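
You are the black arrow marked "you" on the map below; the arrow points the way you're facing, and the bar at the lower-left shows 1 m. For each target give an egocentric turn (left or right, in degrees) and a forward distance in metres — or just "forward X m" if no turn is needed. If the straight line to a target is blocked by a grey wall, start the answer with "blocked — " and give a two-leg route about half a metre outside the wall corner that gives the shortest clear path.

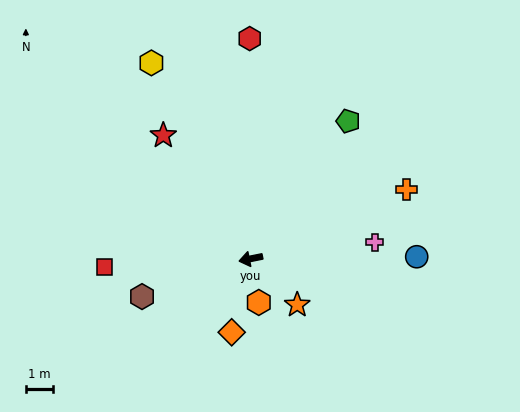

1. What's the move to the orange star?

turn left 124°, forward 2.4 m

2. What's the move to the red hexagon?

turn right 101°, forward 8.0 m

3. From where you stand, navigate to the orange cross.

turn right 168°, forward 6.2 m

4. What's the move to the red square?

turn right 8°, forward 5.3 m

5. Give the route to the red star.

turn right 66°, forward 5.5 m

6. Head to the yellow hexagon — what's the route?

turn right 75°, forward 7.9 m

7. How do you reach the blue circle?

turn left 169°, forward 6.0 m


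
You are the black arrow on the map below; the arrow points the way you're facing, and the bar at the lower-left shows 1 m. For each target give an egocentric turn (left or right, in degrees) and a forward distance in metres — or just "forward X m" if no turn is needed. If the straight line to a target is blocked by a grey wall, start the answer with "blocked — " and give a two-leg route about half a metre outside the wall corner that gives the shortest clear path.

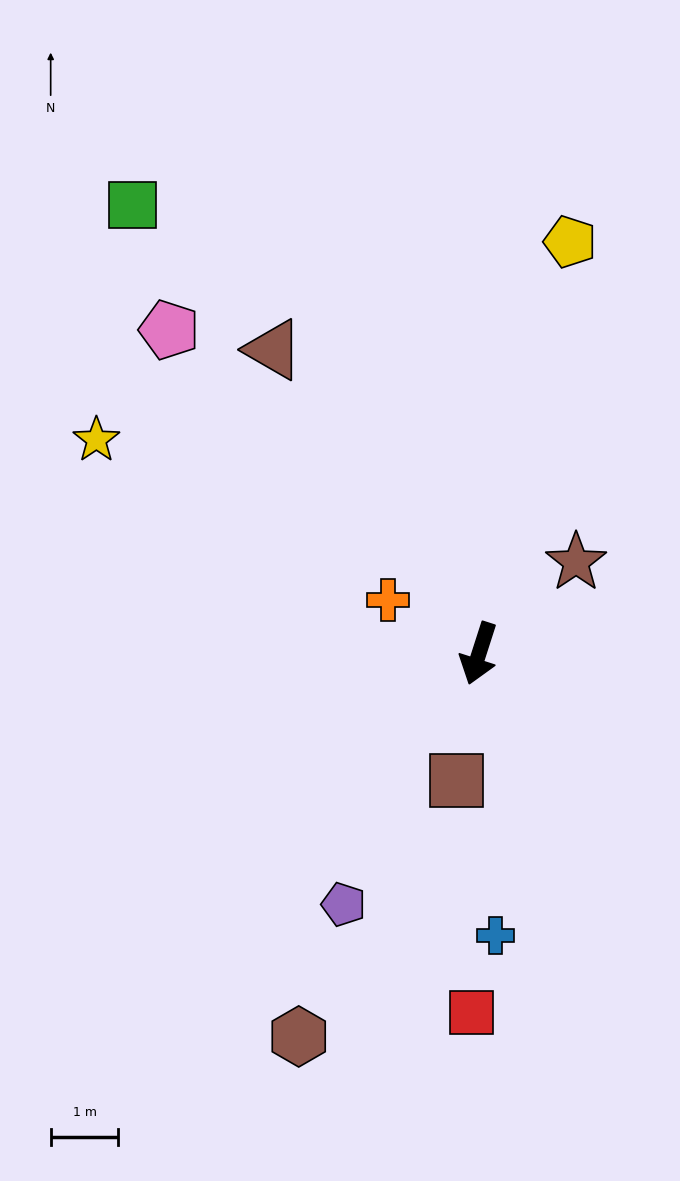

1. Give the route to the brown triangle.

turn right 128°, forward 5.4 m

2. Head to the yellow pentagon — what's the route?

turn right 175°, forward 6.2 m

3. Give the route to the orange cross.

turn right 103°, forward 1.6 m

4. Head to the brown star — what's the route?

turn left 151°, forward 2.0 m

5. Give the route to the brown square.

turn left 8°, forward 1.9 m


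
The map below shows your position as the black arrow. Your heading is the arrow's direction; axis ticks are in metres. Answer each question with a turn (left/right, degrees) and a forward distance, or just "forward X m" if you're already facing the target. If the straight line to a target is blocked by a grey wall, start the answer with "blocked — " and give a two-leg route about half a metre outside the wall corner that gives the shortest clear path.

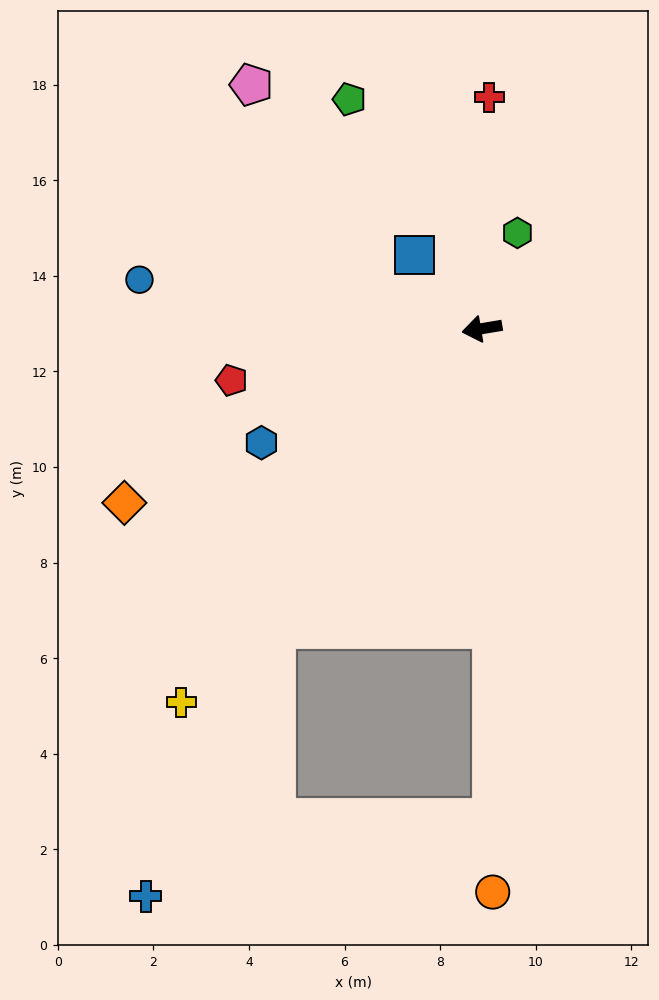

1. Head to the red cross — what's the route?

turn right 101°, forward 4.8 m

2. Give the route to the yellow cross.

turn left 42°, forward 10.0 m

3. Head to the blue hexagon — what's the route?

turn left 18°, forward 5.2 m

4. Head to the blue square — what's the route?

turn right 57°, forward 2.1 m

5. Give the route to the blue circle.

turn right 18°, forward 7.2 m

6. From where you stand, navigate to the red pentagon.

turn left 2°, forward 5.4 m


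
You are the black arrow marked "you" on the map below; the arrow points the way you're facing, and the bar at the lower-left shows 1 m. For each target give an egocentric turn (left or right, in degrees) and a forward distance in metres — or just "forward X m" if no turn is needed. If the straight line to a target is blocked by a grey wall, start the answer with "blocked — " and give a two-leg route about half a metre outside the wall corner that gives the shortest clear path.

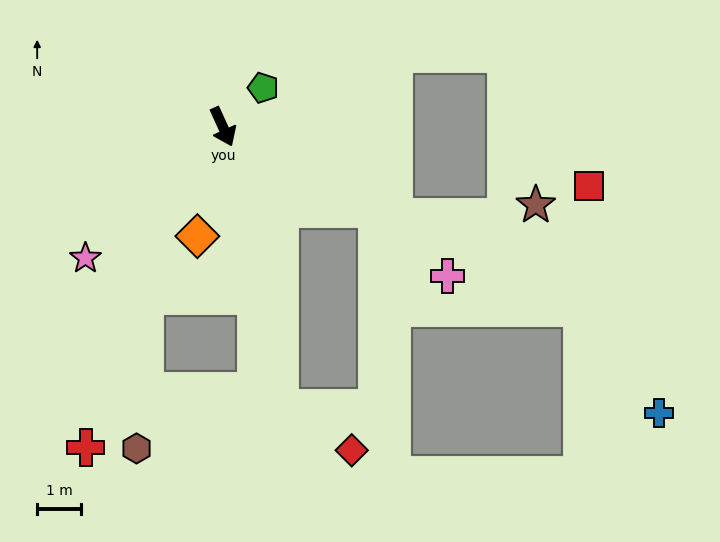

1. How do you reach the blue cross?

blocked — turn left 39°, forward 9.3 m, then turn right 27°, forward 3.0 m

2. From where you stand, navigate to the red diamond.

blocked — turn right 13°, forward 6.6 m, then turn left 48°, forward 1.9 m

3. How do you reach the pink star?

turn right 71°, forward 4.4 m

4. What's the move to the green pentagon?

turn left 110°, forward 1.3 m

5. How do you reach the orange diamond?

turn right 38°, forward 2.6 m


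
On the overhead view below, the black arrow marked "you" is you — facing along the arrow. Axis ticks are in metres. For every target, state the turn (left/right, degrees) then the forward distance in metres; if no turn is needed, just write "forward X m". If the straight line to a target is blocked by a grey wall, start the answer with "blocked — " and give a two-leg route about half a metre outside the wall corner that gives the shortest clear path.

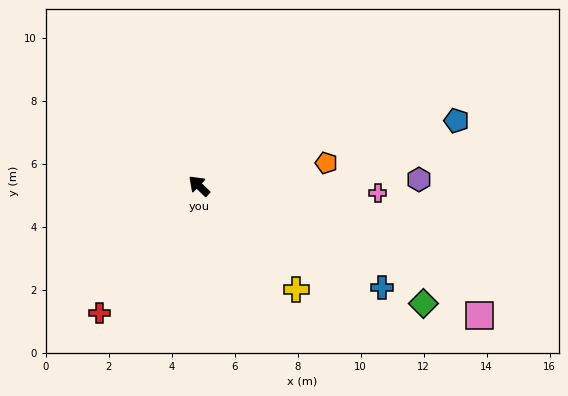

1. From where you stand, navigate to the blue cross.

turn right 165°, forward 6.6 m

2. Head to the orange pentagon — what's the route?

turn right 126°, forward 4.1 m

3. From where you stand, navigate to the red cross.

turn left 96°, forward 5.1 m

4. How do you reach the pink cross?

turn right 138°, forward 5.7 m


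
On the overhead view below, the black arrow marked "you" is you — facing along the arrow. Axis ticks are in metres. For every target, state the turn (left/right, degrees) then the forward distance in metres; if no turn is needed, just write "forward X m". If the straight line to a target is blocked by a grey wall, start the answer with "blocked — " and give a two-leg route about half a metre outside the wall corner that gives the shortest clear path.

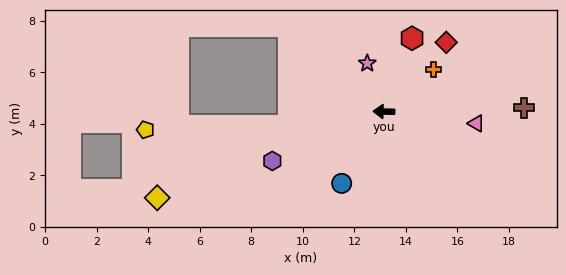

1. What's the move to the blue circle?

turn left 61°, forward 3.2 m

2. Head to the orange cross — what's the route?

turn right 138°, forward 2.5 m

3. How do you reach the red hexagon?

turn right 110°, forward 3.0 m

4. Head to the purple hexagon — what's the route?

turn left 25°, forward 4.7 m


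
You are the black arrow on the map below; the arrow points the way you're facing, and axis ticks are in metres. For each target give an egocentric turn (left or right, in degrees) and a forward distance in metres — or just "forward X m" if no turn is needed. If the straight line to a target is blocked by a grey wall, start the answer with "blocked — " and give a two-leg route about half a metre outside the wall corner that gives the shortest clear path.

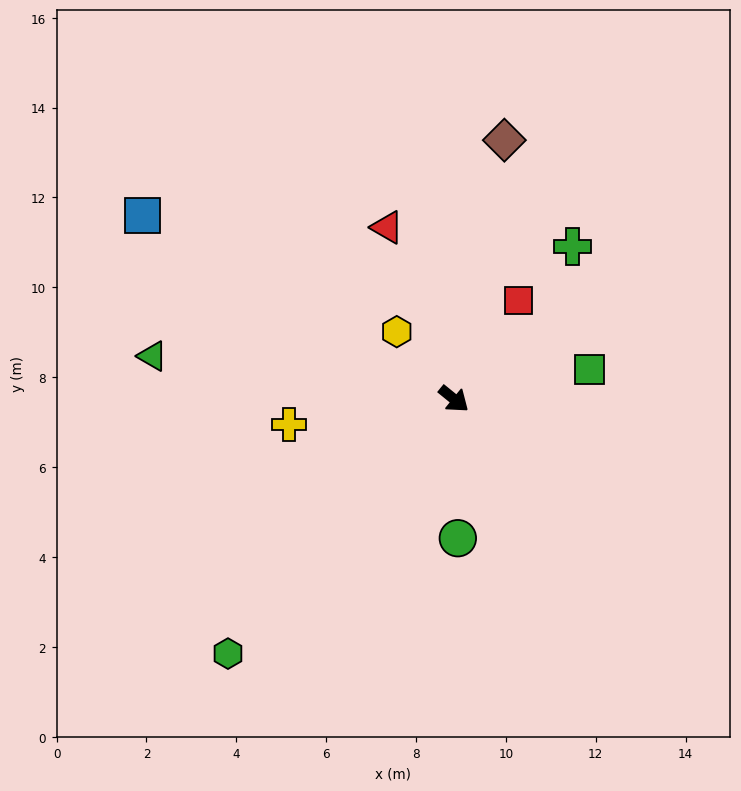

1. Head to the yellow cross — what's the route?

turn right 132°, forward 3.7 m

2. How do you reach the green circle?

turn right 49°, forward 3.1 m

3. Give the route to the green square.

turn left 51°, forward 3.1 m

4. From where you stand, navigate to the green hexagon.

turn right 92°, forward 7.6 m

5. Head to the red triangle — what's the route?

turn left 150°, forward 4.1 m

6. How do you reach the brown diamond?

turn left 118°, forward 5.9 m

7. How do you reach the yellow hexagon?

turn left 169°, forward 2.0 m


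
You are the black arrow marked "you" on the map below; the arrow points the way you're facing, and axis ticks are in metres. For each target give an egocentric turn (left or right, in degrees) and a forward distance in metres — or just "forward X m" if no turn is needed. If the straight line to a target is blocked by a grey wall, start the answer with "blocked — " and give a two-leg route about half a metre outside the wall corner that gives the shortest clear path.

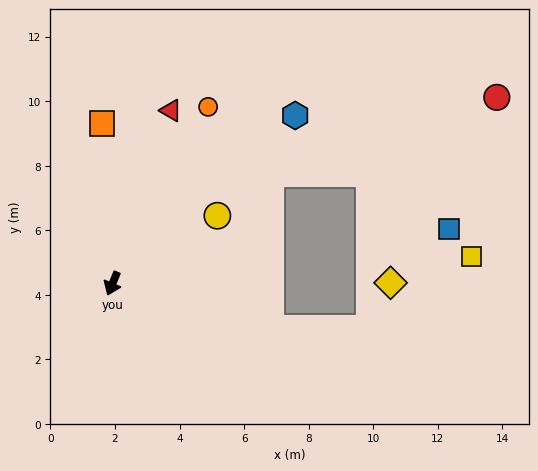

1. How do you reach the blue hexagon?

turn left 155°, forward 7.7 m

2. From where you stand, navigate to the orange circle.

turn left 174°, forward 6.2 m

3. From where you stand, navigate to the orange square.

turn right 154°, forward 5.0 m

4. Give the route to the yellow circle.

turn left 145°, forward 3.9 m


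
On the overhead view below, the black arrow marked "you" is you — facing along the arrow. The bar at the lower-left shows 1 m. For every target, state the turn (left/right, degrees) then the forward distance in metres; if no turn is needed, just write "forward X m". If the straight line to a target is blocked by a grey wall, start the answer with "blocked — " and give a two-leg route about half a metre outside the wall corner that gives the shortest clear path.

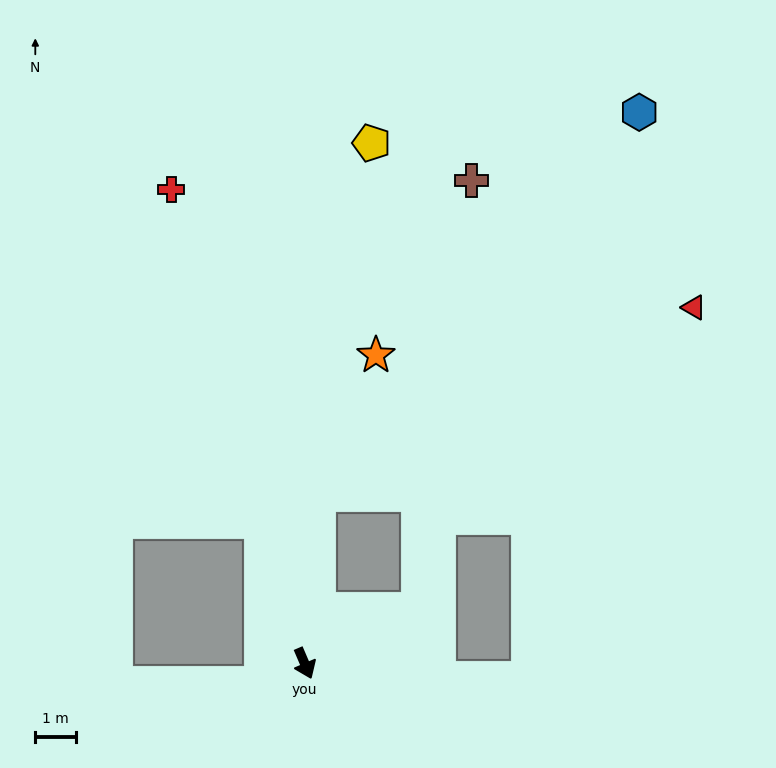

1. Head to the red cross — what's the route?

turn left 173°, forward 12.2 m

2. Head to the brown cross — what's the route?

blocked — turn left 92°, forward 3.1 m, then turn left 58°, forward 10.7 m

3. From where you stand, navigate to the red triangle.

blocked — turn left 152°, forward 4.2 m, then turn right 59°, forward 10.4 m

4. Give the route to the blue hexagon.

blocked — turn left 152°, forward 4.2 m, then turn right 35°, forward 12.4 m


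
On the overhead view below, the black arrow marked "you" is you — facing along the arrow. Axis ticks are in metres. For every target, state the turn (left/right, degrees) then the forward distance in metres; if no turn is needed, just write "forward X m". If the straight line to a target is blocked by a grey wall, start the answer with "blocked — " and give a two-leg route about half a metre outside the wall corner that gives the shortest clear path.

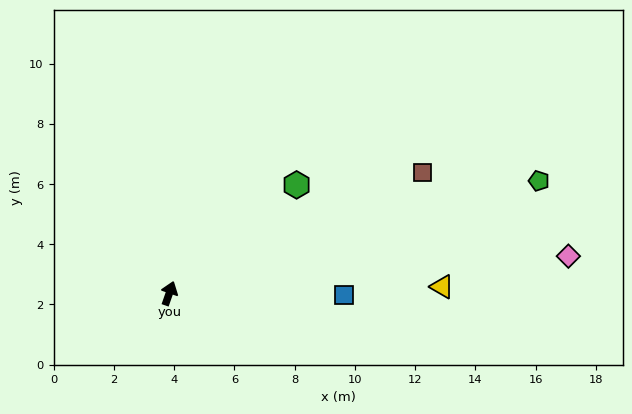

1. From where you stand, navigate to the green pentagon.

turn right 54°, forward 12.8 m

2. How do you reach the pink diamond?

turn right 65°, forward 13.3 m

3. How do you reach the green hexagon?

turn right 30°, forward 5.6 m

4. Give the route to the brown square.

turn right 45°, forward 9.3 m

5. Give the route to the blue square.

turn right 71°, forward 5.8 m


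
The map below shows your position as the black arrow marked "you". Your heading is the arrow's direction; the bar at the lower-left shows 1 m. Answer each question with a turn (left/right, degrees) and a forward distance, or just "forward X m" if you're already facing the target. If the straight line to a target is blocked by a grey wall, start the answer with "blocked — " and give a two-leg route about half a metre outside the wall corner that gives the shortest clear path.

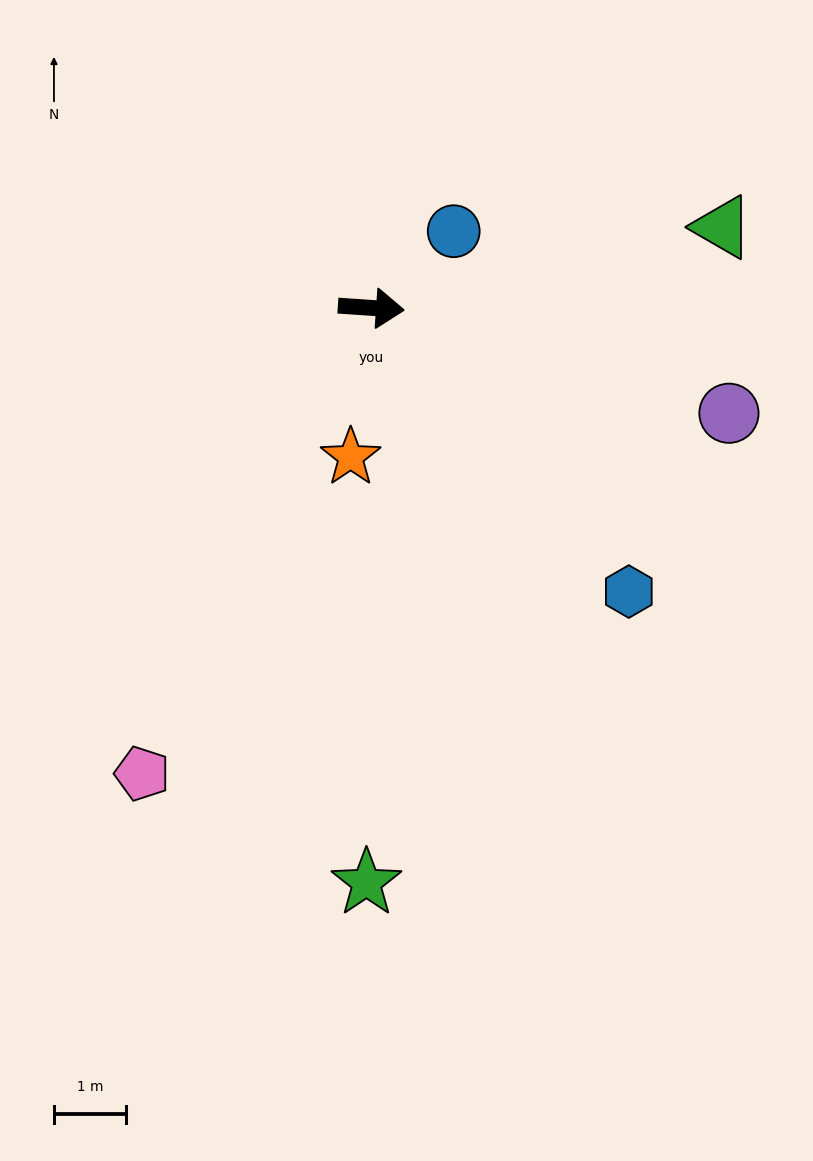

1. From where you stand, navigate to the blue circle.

turn left 47°, forward 1.6 m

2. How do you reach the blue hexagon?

turn right 44°, forward 5.3 m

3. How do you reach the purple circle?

turn right 13°, forward 5.2 m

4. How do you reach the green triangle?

turn left 17°, forward 5.0 m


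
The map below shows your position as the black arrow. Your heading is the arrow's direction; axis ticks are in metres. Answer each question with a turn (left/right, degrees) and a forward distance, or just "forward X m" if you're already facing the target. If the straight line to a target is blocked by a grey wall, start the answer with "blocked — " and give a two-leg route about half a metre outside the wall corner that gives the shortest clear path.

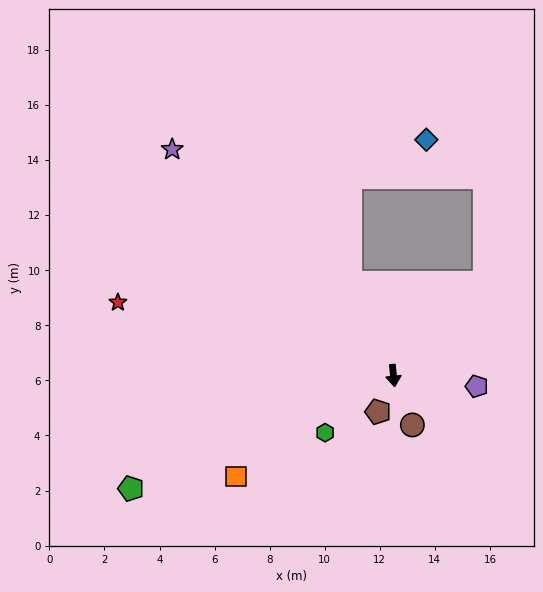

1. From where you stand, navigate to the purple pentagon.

turn left 77°, forward 3.0 m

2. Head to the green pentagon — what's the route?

turn right 72°, forward 10.4 m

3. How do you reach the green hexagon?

turn right 56°, forward 3.2 m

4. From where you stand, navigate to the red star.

turn right 111°, forward 10.4 m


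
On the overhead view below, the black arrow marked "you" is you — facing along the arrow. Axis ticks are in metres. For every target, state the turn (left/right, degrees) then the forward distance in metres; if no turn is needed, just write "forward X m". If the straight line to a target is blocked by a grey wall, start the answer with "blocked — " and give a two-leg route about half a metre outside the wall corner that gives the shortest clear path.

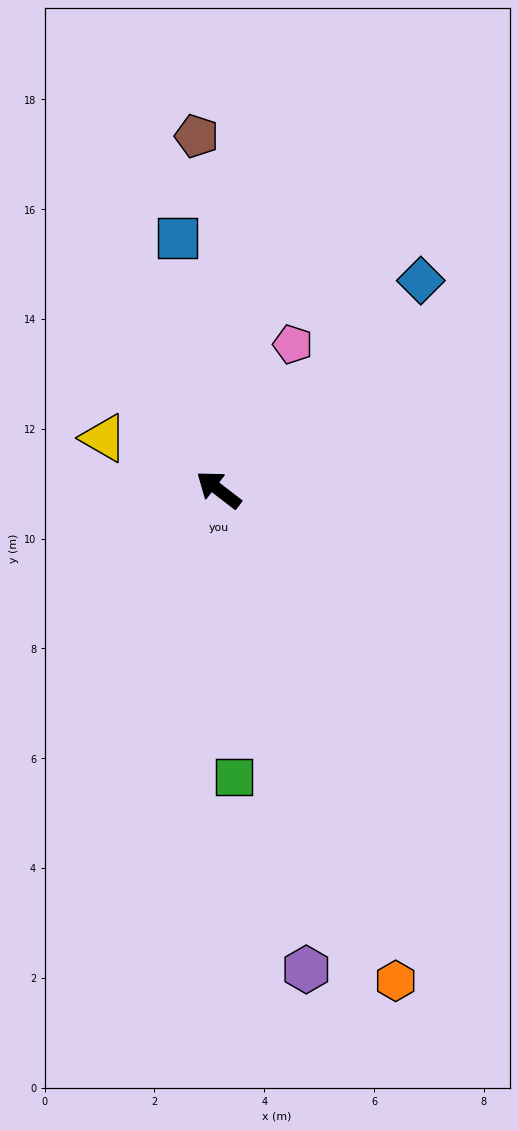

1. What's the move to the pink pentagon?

turn right 79°, forward 3.0 m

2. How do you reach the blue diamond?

turn right 96°, forward 5.3 m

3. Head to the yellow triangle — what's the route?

turn left 13°, forward 2.3 m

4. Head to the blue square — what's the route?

turn right 43°, forward 4.6 m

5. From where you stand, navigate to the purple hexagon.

turn left 138°, forward 8.9 m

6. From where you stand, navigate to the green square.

turn left 131°, forward 5.2 m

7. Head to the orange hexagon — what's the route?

turn left 147°, forward 9.5 m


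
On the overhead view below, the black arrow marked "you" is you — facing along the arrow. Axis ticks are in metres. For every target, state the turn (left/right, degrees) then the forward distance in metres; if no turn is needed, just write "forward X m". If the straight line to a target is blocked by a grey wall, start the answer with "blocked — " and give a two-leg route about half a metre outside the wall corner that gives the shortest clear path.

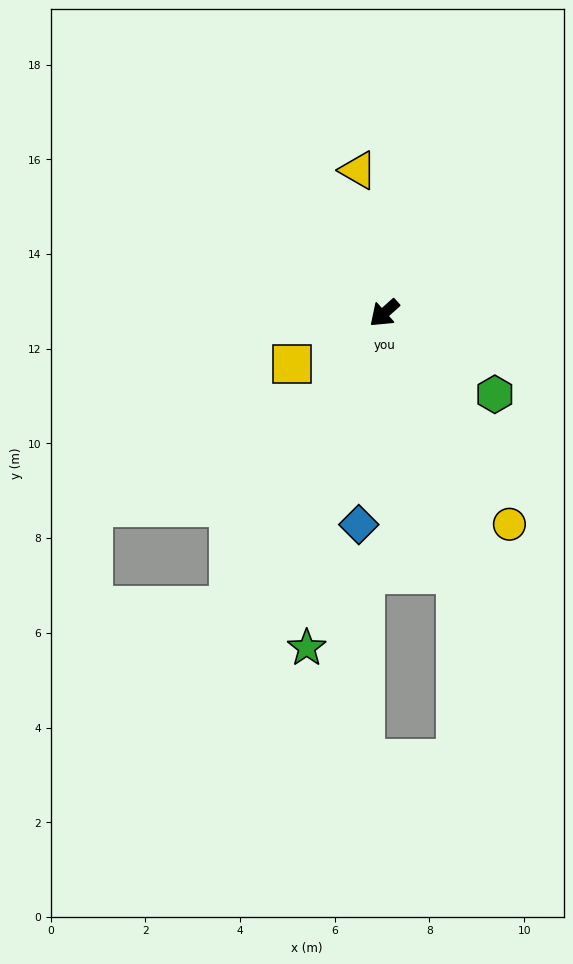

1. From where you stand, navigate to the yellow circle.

turn left 79°, forward 5.2 m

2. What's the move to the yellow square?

turn right 13°, forward 2.2 m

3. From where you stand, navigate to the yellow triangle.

turn right 121°, forward 3.1 m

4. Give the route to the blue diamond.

turn left 41°, forward 4.5 m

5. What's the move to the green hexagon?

turn left 102°, forward 2.9 m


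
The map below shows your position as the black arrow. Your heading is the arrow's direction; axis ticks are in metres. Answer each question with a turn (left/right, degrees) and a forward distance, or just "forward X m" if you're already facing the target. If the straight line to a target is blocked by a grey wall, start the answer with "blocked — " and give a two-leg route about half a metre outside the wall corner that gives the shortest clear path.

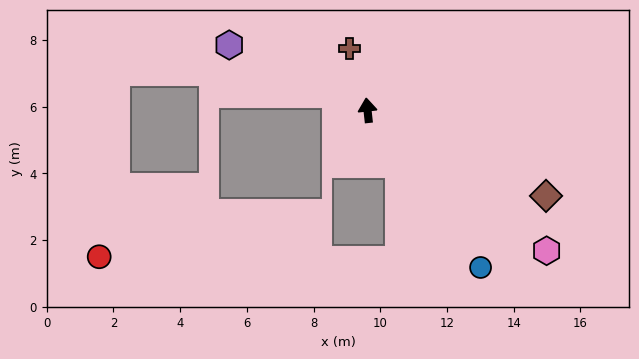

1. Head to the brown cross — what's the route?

turn left 10°, forward 1.9 m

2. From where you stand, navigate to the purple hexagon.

turn left 58°, forward 4.6 m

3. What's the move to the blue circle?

turn right 151°, forward 5.8 m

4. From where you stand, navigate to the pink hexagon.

turn right 134°, forward 6.8 m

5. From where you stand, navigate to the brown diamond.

turn right 122°, forward 5.9 m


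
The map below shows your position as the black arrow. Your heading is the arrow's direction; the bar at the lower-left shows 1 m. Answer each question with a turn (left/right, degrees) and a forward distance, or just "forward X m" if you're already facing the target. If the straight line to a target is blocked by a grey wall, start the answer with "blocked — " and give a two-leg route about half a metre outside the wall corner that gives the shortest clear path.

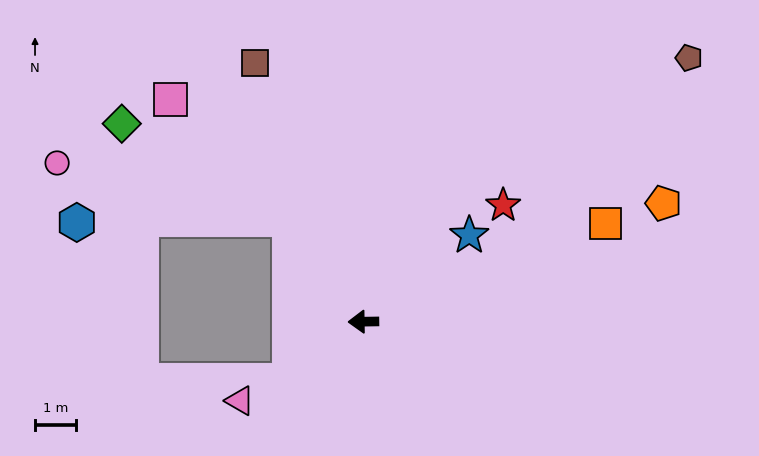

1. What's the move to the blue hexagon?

blocked — turn right 55°, forward 3.1 m, then turn left 55°, forward 5.2 m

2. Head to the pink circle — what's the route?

blocked — turn right 55°, forward 3.1 m, then turn left 40°, forward 5.9 m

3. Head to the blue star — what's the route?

turn right 142°, forward 3.3 m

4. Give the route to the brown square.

turn right 68°, forward 6.9 m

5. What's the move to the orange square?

turn right 159°, forward 6.4 m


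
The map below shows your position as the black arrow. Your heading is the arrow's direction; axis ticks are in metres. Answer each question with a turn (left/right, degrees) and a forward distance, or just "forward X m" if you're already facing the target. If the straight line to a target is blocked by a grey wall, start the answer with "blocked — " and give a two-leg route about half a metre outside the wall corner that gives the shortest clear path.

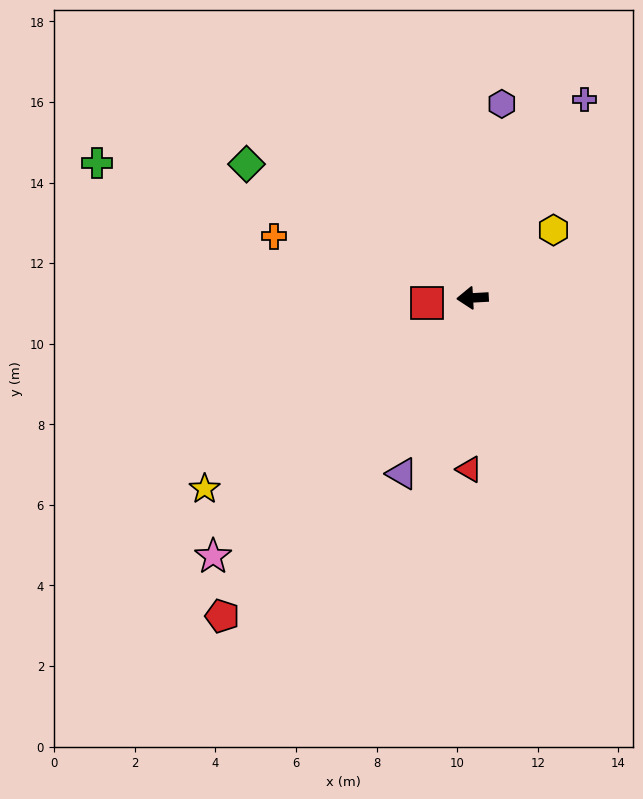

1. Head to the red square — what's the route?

turn left 3°, forward 1.1 m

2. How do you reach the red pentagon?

turn left 49°, forward 10.0 m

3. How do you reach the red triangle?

turn left 86°, forward 4.3 m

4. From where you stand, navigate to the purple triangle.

turn left 65°, forward 4.7 m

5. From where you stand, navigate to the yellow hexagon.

turn right 143°, forward 2.6 m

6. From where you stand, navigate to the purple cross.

turn right 123°, forward 5.7 m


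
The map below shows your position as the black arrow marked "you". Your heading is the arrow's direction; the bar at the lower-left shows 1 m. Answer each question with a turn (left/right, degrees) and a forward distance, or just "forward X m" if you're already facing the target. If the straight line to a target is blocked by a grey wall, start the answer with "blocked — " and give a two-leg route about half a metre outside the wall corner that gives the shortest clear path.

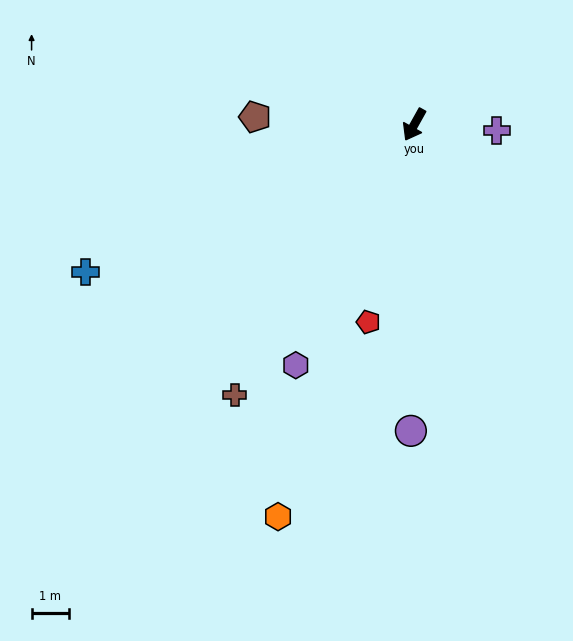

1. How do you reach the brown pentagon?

turn right 64°, forward 4.3 m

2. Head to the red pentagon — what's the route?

turn left 16°, forward 5.4 m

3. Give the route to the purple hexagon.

turn left 3°, forward 7.2 m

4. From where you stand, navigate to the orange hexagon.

turn left 10°, forward 11.1 m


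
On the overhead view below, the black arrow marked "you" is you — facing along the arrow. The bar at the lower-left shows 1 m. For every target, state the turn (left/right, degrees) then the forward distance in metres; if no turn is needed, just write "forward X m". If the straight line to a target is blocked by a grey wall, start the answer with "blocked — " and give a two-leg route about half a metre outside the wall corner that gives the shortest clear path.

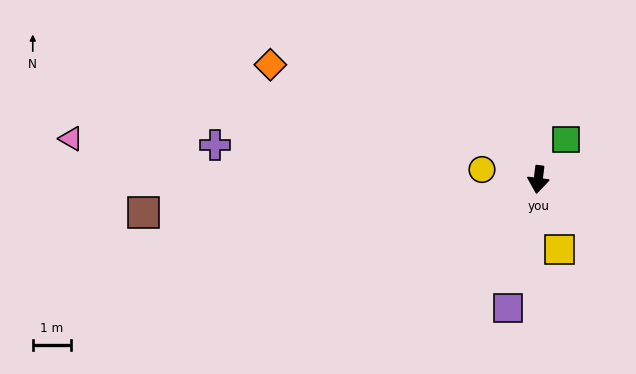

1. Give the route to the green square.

turn left 152°, forward 1.3 m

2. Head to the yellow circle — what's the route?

turn right 93°, forward 1.5 m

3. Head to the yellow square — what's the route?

turn left 24°, forward 1.9 m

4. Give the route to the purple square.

turn right 6°, forward 3.4 m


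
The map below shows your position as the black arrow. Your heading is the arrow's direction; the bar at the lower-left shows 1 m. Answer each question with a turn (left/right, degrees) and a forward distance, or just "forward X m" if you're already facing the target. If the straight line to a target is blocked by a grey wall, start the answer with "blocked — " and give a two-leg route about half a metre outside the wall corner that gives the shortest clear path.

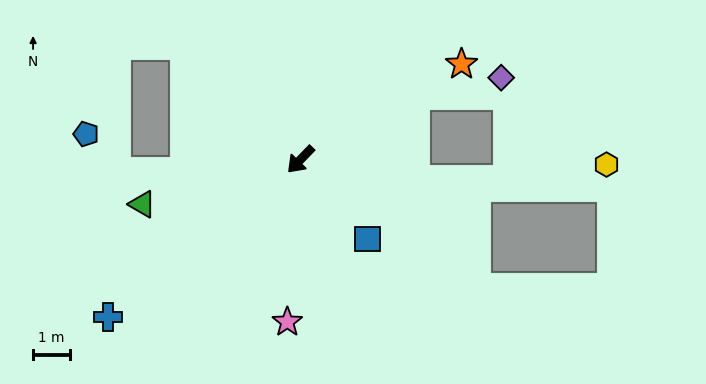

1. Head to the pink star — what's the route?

turn left 39°, forward 4.4 m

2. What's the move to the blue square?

turn left 84°, forward 2.8 m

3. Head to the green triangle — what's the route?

turn right 30°, forward 4.4 m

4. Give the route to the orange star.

turn left 165°, forward 5.1 m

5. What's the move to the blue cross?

turn right 7°, forward 6.7 m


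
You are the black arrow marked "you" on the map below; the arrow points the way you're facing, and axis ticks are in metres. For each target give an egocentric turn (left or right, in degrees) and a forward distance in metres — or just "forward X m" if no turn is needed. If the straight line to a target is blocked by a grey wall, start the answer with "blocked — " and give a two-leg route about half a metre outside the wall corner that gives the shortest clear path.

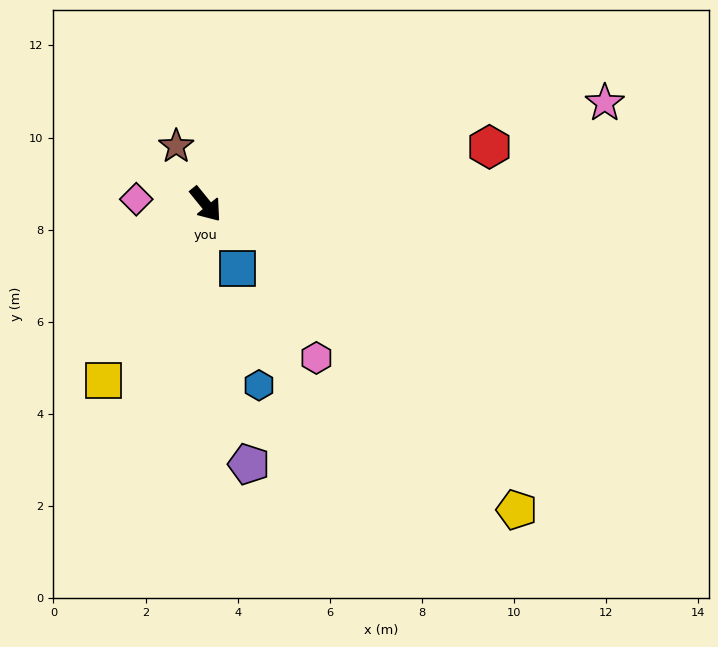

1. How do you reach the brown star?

turn left 168°, forward 1.4 m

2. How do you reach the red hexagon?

turn left 62°, forward 6.3 m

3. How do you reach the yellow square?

turn right 69°, forward 4.4 m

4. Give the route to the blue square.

turn right 13°, forward 1.5 m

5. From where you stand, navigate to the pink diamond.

turn right 133°, forward 1.5 m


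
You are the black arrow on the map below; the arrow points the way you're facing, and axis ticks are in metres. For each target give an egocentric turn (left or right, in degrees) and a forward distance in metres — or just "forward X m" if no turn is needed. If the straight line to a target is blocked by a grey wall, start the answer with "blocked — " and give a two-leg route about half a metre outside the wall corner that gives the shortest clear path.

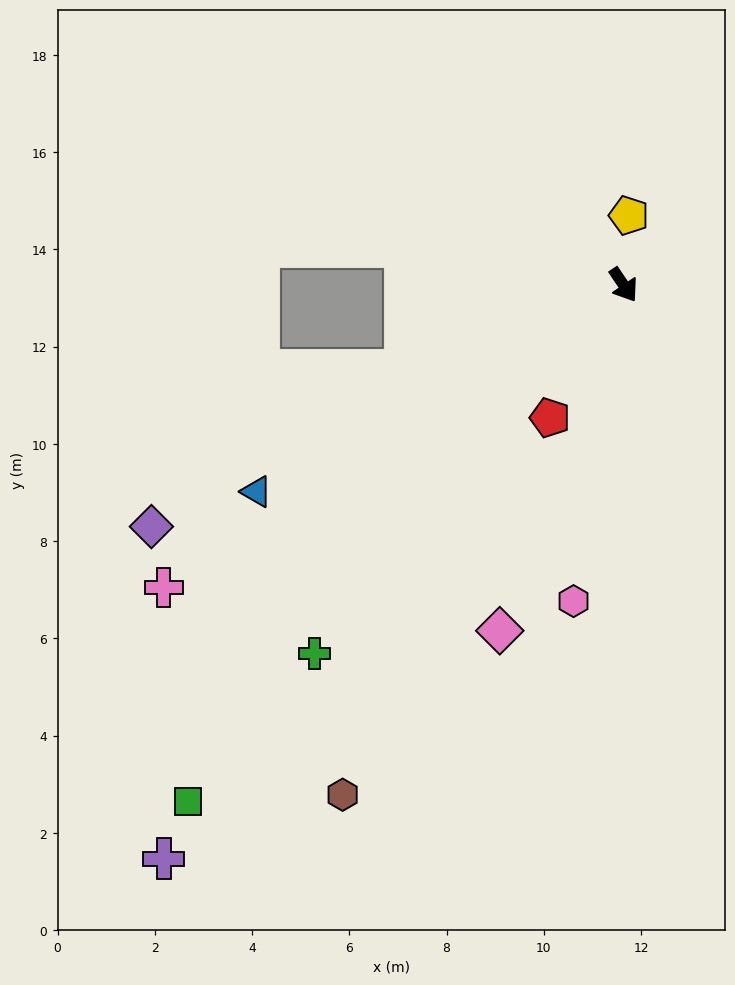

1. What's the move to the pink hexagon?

turn right 43°, forward 6.6 m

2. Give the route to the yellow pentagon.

turn left 142°, forward 1.4 m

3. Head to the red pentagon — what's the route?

turn right 63°, forward 3.1 m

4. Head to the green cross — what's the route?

turn right 74°, forward 9.9 m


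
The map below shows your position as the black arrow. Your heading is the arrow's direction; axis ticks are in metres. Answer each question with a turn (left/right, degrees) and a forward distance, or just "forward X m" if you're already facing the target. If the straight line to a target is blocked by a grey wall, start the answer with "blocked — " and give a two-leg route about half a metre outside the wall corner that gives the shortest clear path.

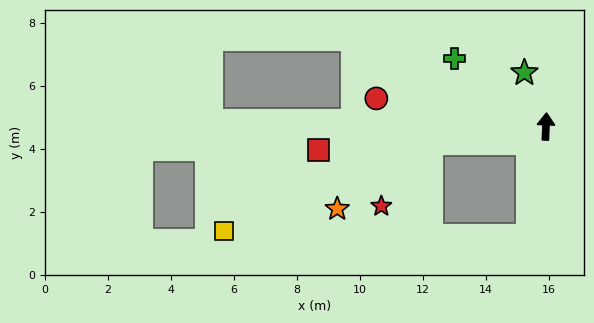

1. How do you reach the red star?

blocked — turn left 100°, forward 3.7 m, then turn left 45°, forward 2.6 m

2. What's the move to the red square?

turn left 98°, forward 7.3 m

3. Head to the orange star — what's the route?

blocked — turn left 100°, forward 3.7 m, then turn left 28°, forward 3.6 m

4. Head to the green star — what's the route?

turn left 24°, forward 1.8 m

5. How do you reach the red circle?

turn left 83°, forward 5.5 m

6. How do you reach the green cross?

turn left 56°, forward 3.6 m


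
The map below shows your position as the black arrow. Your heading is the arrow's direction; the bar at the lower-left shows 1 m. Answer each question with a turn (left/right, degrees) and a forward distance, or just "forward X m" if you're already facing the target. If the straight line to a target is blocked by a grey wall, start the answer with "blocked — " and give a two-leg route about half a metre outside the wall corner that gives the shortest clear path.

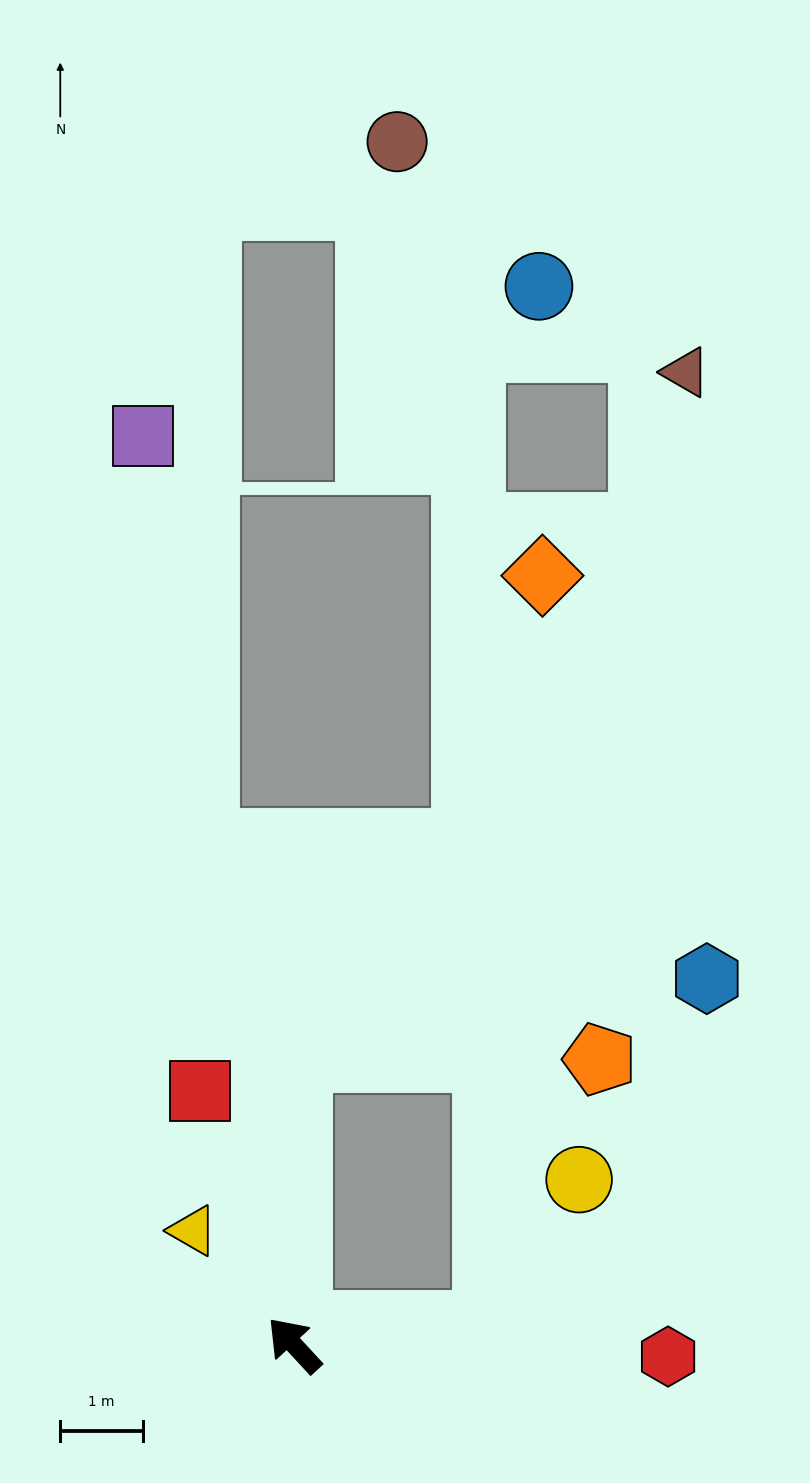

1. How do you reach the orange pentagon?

blocked — turn right 43°, forward 3.5 m, then turn right 90°, forward 3.7 m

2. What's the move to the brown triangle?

blocked — turn right 127°, forward 2.4 m, then turn left 73°, forward 11.8 m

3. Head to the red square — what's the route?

turn right 22°, forward 3.3 m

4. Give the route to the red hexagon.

turn right 134°, forward 4.5 m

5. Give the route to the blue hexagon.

blocked — turn right 43°, forward 3.5 m, then turn right 79°, forward 5.1 m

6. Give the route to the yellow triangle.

forward 1.9 m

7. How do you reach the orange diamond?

blocked — turn right 127°, forward 2.4 m, then turn left 80°, forward 9.1 m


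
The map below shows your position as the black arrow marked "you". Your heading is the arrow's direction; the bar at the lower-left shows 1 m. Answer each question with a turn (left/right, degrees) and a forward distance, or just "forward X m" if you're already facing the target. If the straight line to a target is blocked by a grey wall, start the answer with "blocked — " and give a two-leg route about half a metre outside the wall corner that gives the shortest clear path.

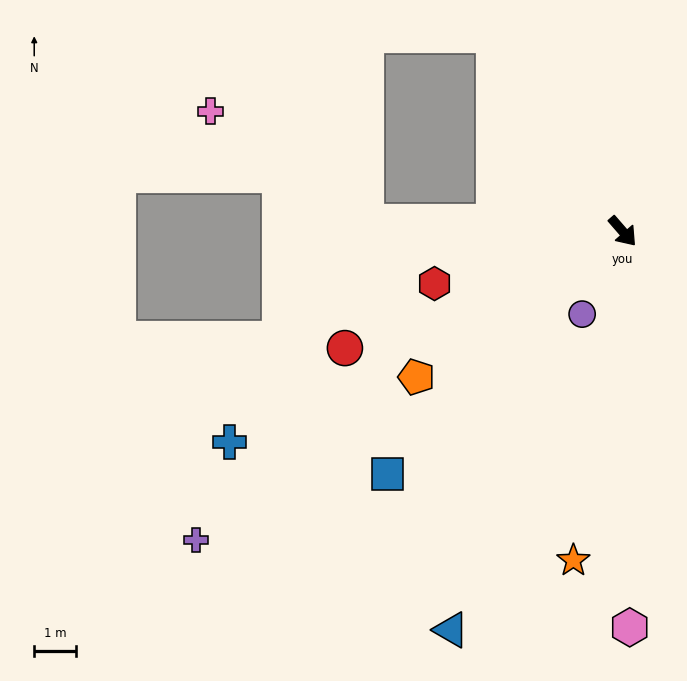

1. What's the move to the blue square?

turn right 85°, forward 8.1 m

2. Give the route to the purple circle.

turn right 67°, forward 2.2 m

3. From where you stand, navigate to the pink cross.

blocked — turn right 133°, forward 6.2 m, then turn right 33°, forward 4.6 m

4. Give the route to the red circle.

turn right 108°, forward 7.3 m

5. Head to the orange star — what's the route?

turn right 49°, forward 8.0 m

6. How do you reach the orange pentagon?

turn right 96°, forward 6.1 m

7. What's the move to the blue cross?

turn right 103°, forward 10.8 m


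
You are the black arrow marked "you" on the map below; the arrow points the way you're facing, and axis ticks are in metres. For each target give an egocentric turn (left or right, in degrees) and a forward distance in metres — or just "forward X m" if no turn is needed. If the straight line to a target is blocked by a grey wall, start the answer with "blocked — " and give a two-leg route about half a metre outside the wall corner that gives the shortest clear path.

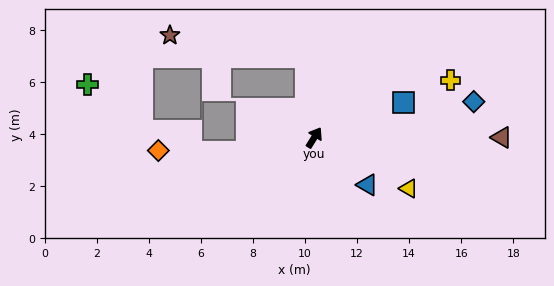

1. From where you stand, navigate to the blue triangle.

turn right 100°, forward 2.7 m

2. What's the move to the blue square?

turn right 36°, forward 3.7 m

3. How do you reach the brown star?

blocked — turn left 38°, forward 3.1 m, then turn left 75°, forward 5.3 m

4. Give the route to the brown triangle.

turn right 58°, forward 7.2 m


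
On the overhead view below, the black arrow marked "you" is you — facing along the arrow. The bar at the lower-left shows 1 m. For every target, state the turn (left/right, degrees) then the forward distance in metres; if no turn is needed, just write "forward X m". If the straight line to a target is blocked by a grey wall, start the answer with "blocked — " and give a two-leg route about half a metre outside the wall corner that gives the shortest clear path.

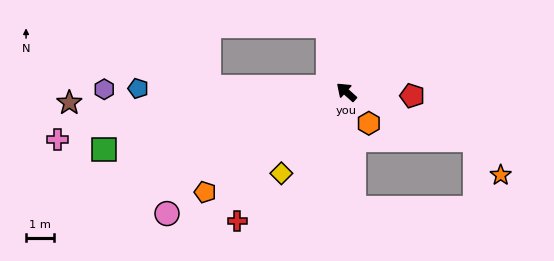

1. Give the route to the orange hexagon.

turn left 167°, forward 1.4 m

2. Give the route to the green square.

turn left 55°, forward 8.8 m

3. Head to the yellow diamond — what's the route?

turn left 93°, forward 3.7 m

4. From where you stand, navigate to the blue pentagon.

turn left 41°, forward 7.4 m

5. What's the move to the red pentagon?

turn right 141°, forward 2.3 m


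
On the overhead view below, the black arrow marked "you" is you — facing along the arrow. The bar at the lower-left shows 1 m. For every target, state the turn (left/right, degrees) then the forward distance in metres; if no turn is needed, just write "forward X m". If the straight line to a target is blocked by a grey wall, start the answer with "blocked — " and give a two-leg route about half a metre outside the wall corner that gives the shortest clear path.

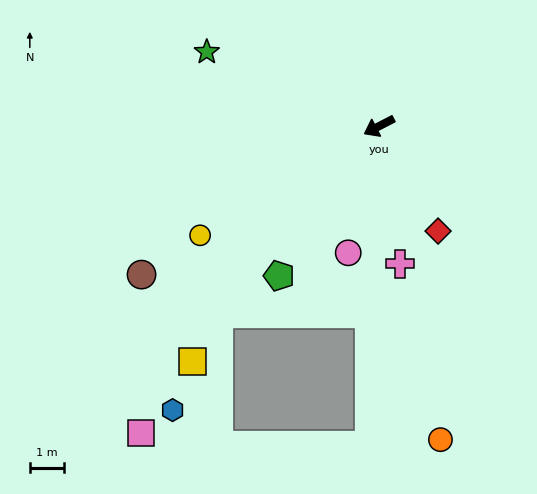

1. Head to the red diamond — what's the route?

turn left 92°, forward 3.5 m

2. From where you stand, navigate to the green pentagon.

turn left 29°, forward 5.2 m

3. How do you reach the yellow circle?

turn left 4°, forward 6.0 m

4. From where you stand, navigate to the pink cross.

turn left 71°, forward 4.0 m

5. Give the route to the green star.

turn right 51°, forward 5.4 m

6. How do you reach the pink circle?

turn left 49°, forward 3.8 m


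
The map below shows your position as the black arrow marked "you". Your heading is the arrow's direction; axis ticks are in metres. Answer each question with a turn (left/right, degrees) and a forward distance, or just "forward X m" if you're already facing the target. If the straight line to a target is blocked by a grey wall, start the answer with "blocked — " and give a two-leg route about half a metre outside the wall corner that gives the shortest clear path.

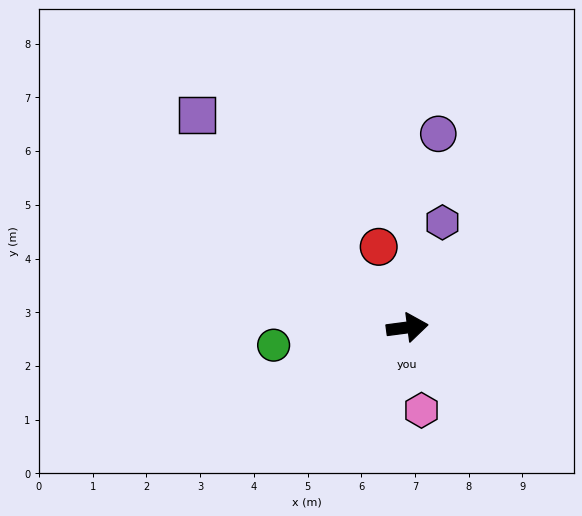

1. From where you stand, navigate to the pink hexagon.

turn right 88°, forward 1.6 m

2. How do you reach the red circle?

turn left 102°, forward 1.6 m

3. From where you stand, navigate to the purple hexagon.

turn left 64°, forward 2.1 m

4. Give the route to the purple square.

turn left 127°, forward 5.6 m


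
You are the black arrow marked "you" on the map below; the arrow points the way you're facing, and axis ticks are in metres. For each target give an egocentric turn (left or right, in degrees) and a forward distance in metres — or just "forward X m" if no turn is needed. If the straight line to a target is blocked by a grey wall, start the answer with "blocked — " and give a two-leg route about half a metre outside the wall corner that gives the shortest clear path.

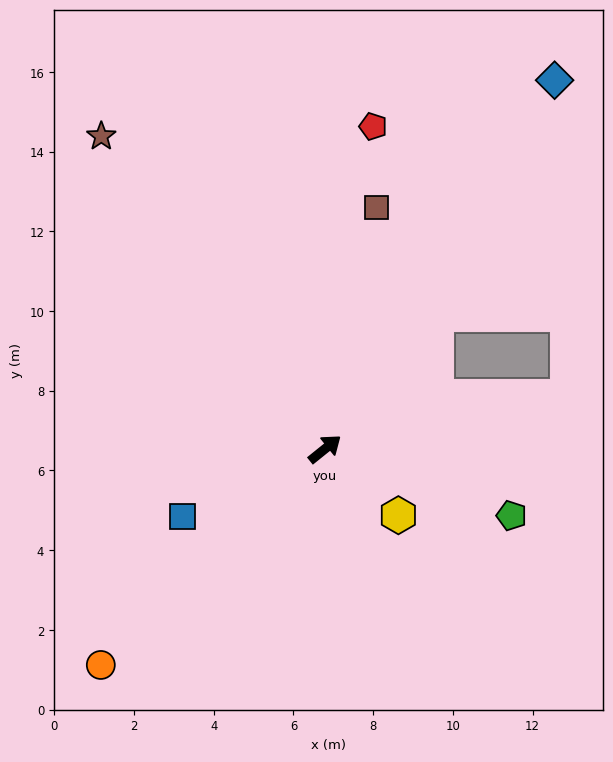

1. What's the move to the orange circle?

turn right 175°, forward 7.8 m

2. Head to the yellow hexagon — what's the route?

turn right 81°, forward 2.5 m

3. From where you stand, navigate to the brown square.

turn left 39°, forward 6.2 m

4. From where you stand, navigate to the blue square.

turn left 167°, forward 4.0 m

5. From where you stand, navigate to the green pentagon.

turn right 59°, forward 5.0 m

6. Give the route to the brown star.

turn left 87°, forward 9.6 m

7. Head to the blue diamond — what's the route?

turn left 19°, forward 10.9 m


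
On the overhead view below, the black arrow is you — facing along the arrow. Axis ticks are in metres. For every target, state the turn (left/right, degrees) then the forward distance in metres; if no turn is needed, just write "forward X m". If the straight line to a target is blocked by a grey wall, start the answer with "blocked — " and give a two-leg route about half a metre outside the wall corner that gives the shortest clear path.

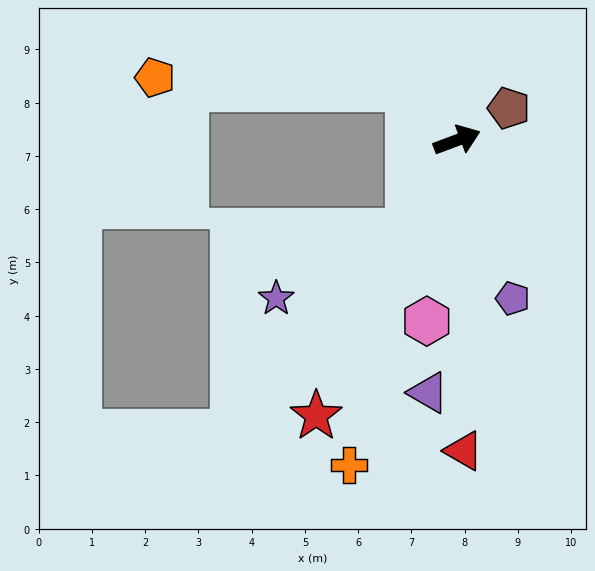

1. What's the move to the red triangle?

turn right 109°, forward 5.8 m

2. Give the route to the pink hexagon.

turn right 120°, forward 3.4 m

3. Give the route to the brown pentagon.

turn left 11°, forward 1.1 m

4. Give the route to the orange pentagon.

blocked — turn left 113°, forward 1.3 m, then turn left 44°, forward 4.8 m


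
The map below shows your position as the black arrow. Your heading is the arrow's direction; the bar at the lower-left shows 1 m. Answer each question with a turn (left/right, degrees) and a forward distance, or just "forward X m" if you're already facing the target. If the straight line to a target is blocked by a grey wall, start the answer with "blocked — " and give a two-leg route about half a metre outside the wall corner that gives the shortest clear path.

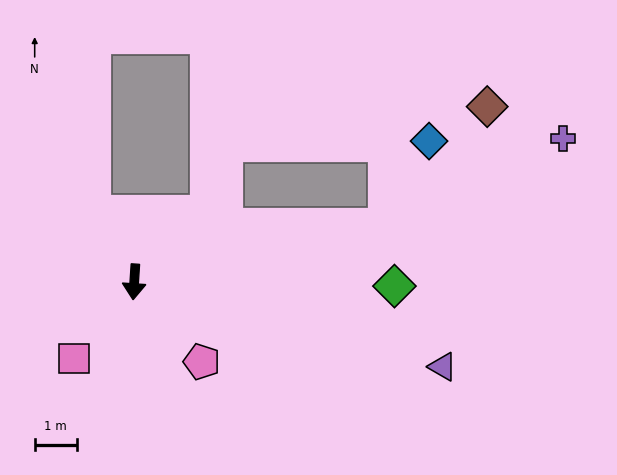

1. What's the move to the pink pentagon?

turn left 44°, forward 2.5 m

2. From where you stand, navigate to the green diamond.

turn left 93°, forward 6.2 m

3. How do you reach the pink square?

turn right 34°, forward 2.3 m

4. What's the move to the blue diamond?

blocked — turn left 106°, forward 6.1 m, then turn left 51°, forward 2.3 m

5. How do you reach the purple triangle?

turn left 78°, forward 7.6 m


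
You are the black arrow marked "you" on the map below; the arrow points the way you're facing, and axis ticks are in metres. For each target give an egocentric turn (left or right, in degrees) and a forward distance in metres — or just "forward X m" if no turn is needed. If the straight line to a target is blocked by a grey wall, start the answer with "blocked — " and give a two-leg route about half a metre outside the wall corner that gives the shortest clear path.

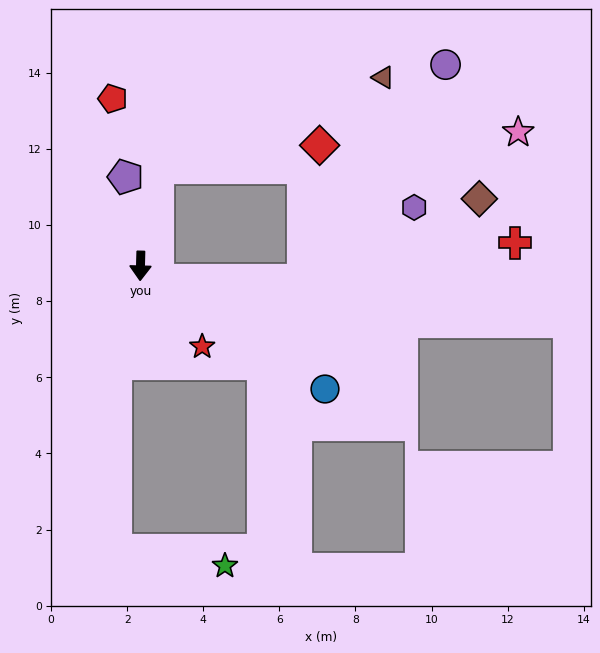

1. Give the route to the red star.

turn left 39°, forward 2.7 m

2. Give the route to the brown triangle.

blocked — turn left 171°, forward 2.6 m, then turn right 58°, forward 6.4 m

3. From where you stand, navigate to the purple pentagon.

turn right 169°, forward 2.4 m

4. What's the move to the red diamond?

blocked — turn left 171°, forward 2.6 m, then turn right 72°, forward 4.3 m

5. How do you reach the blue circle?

turn left 58°, forward 5.8 m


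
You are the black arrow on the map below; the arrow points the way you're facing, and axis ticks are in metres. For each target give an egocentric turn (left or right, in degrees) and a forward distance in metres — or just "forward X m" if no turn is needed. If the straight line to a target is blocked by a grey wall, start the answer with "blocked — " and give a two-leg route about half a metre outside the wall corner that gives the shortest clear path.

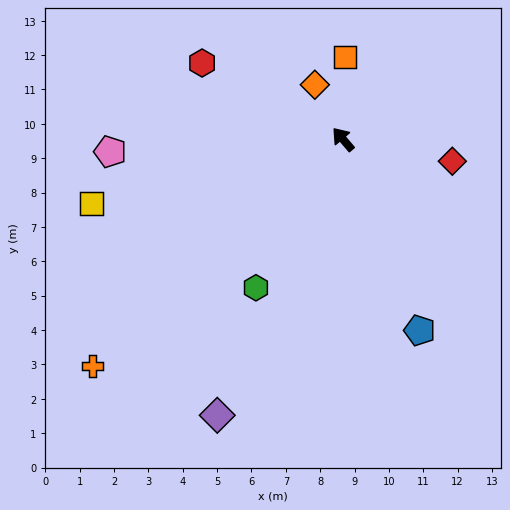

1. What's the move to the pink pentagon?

turn left 53°, forward 6.8 m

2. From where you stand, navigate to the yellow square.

turn left 64°, forward 7.6 m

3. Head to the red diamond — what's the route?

turn right 142°, forward 3.2 m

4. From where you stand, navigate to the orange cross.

turn left 92°, forward 9.8 m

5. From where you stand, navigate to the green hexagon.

turn left 109°, forward 5.0 m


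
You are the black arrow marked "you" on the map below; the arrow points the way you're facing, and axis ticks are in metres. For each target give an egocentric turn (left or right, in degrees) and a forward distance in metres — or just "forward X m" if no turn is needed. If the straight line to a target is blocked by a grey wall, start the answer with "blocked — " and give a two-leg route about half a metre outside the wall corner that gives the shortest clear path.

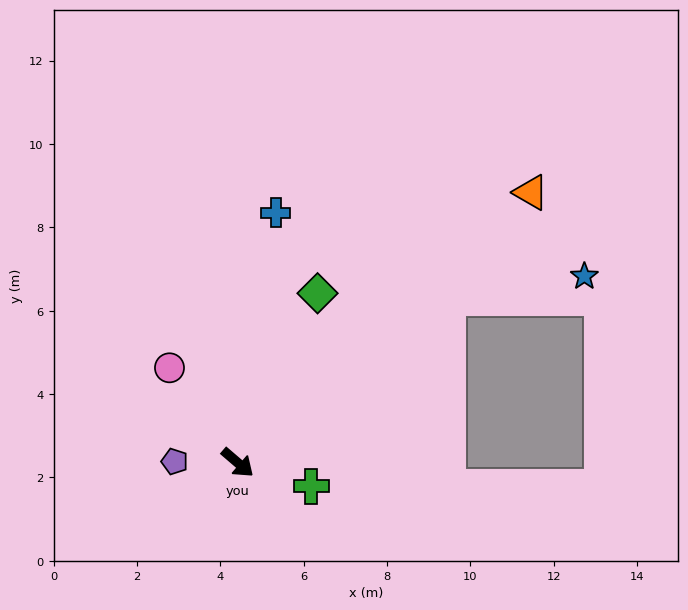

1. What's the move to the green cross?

turn left 23°, forward 1.9 m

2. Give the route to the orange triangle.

turn left 83°, forward 9.6 m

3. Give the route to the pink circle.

turn left 166°, forward 2.8 m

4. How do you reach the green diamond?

turn left 105°, forward 4.5 m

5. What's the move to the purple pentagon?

turn right 140°, forward 1.5 m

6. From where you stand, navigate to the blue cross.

turn left 122°, forward 6.1 m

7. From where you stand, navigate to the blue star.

blocked — turn left 79°, forward 6.4 m, then turn right 29°, forward 3.3 m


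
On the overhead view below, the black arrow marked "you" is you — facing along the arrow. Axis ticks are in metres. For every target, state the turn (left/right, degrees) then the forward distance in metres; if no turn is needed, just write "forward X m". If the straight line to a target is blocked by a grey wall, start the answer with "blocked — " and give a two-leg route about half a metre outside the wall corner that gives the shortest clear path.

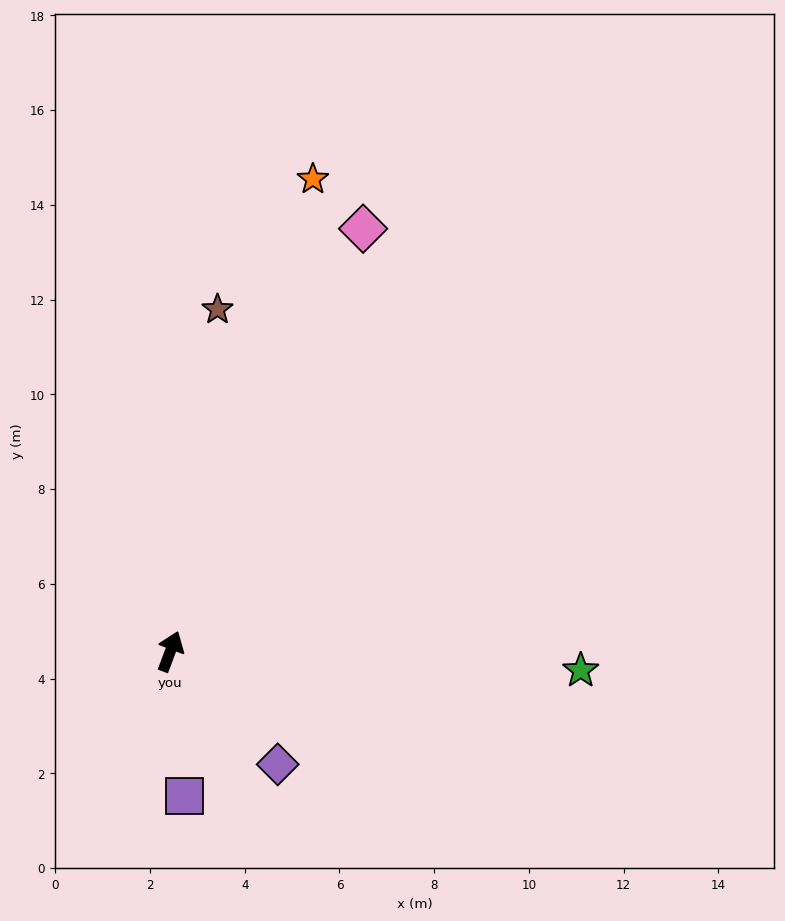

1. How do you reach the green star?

turn right 72°, forward 8.7 m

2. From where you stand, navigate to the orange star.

turn left 4°, forward 10.4 m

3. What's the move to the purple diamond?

turn right 116°, forward 3.3 m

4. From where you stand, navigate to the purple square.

turn right 154°, forward 3.1 m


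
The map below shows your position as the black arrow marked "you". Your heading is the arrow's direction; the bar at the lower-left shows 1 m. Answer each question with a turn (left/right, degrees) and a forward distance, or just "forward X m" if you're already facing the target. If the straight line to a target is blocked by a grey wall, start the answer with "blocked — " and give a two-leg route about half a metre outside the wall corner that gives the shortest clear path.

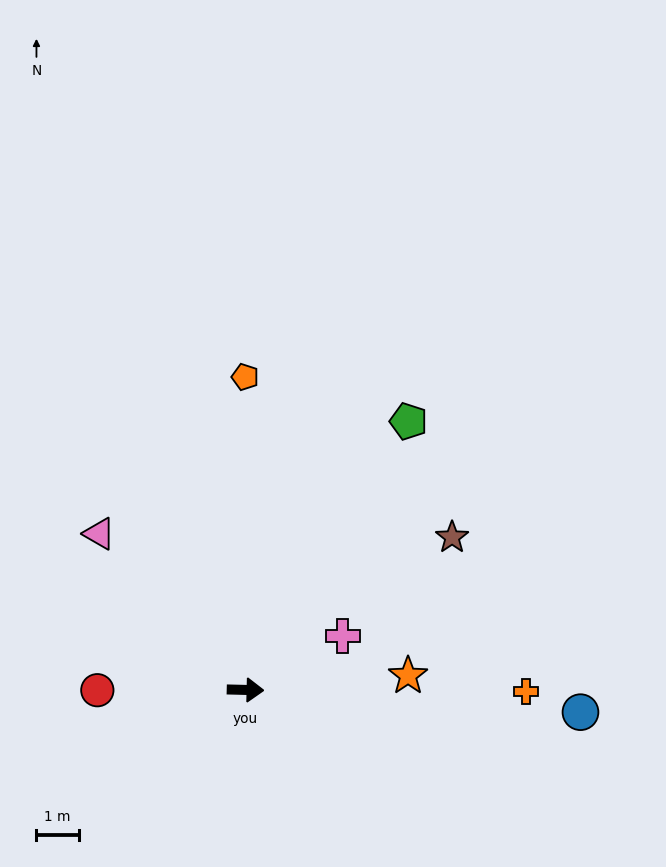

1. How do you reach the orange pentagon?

turn left 91°, forward 7.4 m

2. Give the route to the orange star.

turn left 6°, forward 3.8 m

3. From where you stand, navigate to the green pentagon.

turn left 60°, forward 7.4 m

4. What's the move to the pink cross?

turn left 30°, forward 2.6 m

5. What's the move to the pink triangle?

turn left 135°, forward 5.0 m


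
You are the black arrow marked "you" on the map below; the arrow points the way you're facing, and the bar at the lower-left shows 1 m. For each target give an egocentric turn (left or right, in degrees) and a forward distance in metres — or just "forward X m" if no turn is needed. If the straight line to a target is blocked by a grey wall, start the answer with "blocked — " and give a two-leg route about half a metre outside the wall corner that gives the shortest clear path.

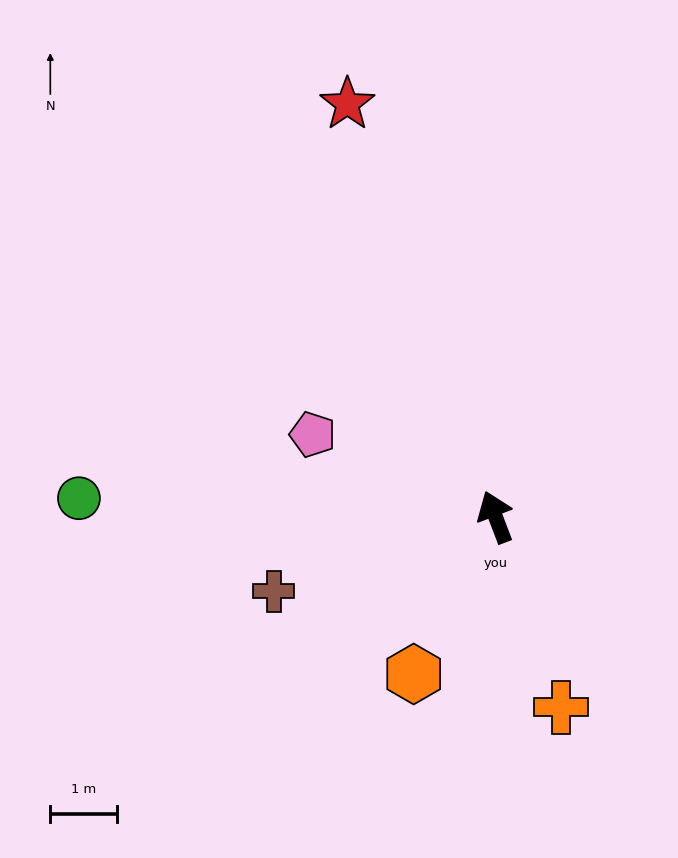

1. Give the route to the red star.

forward 6.6 m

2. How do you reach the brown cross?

turn left 88°, forward 3.5 m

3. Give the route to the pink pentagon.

turn left 45°, forward 3.0 m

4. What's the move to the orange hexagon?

turn left 132°, forward 2.7 m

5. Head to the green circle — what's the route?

turn left 67°, forward 6.3 m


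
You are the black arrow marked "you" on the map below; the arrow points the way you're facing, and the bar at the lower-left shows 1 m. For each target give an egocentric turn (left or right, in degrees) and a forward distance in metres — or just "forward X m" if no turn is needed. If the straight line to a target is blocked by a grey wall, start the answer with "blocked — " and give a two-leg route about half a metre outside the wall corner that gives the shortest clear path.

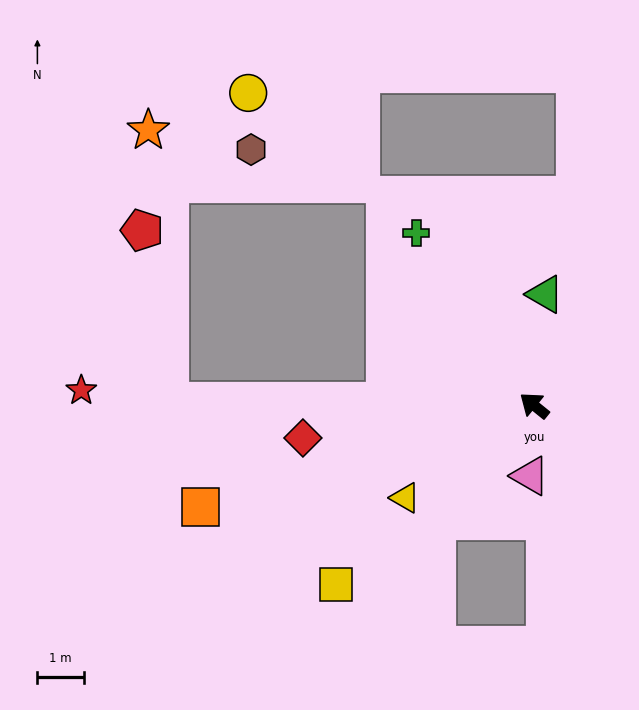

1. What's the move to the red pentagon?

blocked — turn left 38°, forward 7.8 m, then turn right 80°, forward 3.7 m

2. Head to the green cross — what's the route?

turn right 17°, forward 4.5 m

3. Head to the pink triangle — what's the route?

turn left 126°, forward 1.5 m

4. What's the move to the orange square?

turn left 56°, forward 7.5 m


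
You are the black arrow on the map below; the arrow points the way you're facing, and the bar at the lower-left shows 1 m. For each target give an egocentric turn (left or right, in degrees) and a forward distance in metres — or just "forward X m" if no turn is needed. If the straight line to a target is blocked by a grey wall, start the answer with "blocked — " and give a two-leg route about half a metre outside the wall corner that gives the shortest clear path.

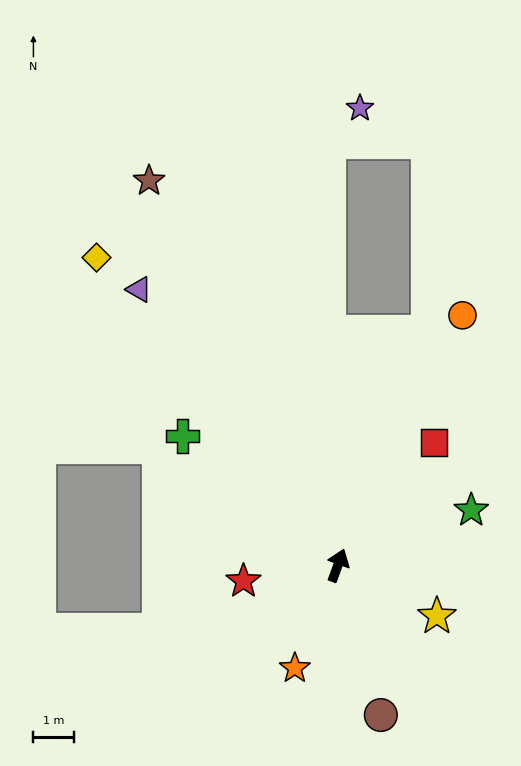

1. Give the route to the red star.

turn left 120°, forward 2.3 m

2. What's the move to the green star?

turn right 47°, forward 3.5 m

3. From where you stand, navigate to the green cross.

turn left 70°, forward 4.9 m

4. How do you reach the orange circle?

turn right 6°, forward 6.8 m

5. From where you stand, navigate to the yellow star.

turn right 97°, forward 2.7 m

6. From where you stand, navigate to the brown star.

turn left 46°, forward 10.5 m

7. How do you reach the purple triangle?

turn left 56°, forward 8.3 m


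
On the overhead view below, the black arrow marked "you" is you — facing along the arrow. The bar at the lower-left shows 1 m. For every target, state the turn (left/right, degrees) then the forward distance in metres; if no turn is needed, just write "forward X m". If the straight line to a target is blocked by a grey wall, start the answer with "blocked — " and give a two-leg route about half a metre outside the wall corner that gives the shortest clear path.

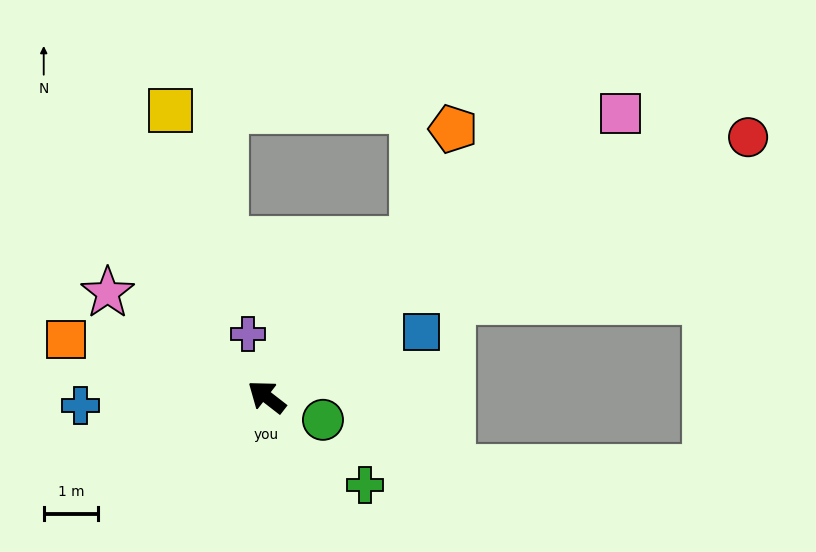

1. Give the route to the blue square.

turn right 120°, forward 3.1 m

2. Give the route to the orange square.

turn left 22°, forward 3.8 m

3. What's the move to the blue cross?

turn left 41°, forward 3.4 m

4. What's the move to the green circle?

turn right 164°, forward 1.1 m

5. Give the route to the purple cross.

turn right 36°, forward 1.2 m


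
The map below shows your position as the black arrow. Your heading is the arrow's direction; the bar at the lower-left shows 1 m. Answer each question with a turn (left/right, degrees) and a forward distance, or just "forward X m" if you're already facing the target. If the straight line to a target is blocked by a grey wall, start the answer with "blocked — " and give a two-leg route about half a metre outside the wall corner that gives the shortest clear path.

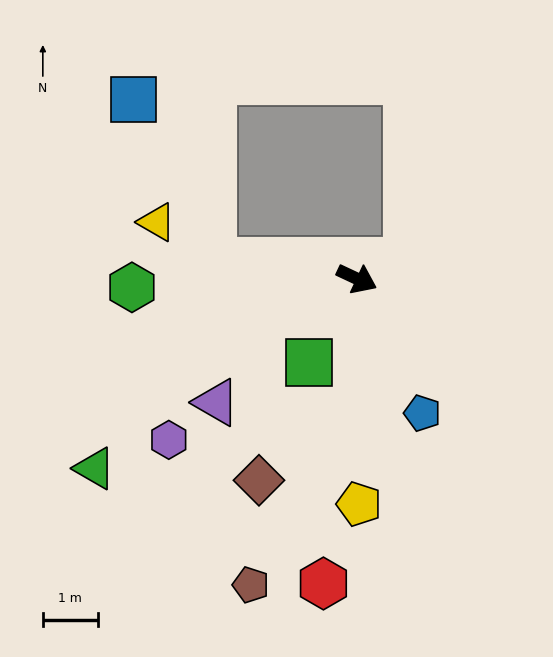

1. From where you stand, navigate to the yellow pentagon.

turn right 64°, forward 4.1 m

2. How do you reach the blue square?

blocked — turn right 162°, forward 2.6 m, then turn right 57°, forward 3.3 m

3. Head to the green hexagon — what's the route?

turn right 153°, forward 4.1 m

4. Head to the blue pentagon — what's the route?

turn right 39°, forward 2.7 m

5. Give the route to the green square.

turn right 95°, forward 1.8 m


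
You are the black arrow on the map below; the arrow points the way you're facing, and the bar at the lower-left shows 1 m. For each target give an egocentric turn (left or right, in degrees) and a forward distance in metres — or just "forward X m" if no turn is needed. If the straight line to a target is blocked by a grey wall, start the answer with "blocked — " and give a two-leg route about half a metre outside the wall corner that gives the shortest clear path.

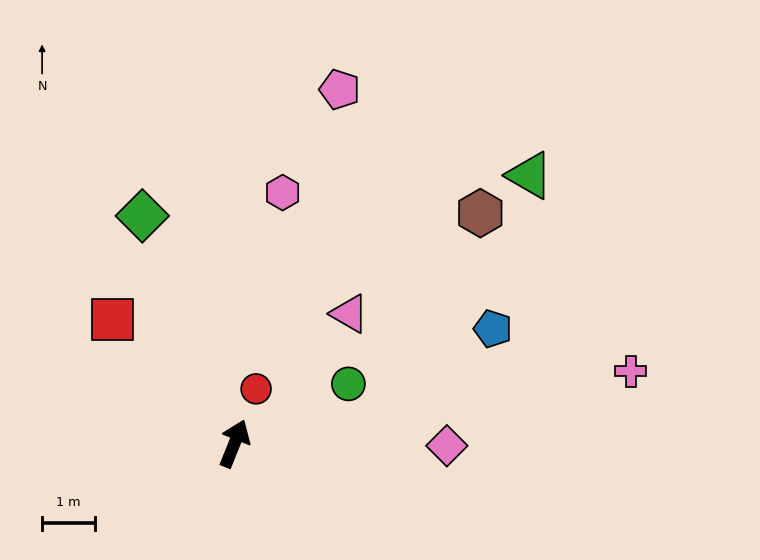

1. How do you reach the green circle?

turn right 41°, forward 2.4 m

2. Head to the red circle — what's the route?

forward 1.1 m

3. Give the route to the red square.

turn left 66°, forward 3.3 m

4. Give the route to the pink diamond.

turn right 69°, forward 4.0 m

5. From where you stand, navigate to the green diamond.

turn left 44°, forward 4.6 m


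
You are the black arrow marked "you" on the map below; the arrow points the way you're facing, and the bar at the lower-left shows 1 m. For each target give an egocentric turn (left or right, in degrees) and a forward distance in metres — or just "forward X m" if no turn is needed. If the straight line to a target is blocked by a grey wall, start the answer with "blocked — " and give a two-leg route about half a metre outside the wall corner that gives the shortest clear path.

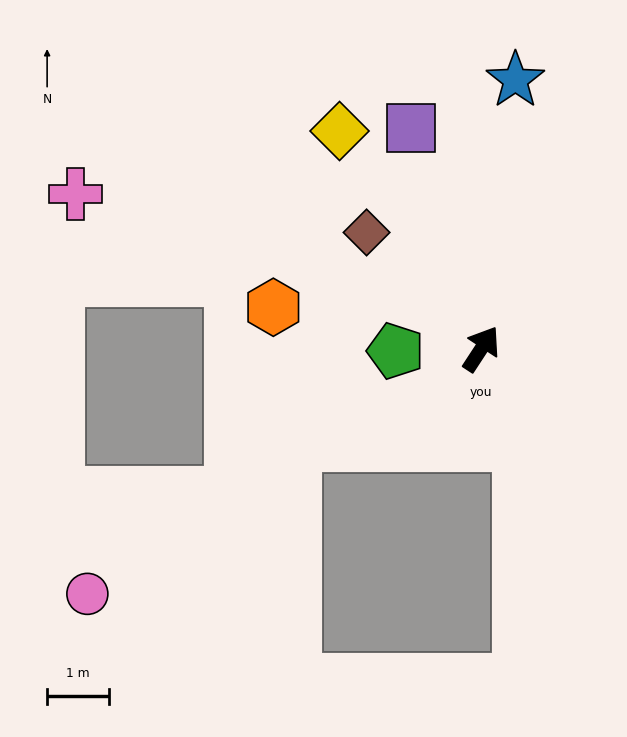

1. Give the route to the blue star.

turn left 26°, forward 4.4 m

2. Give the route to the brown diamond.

turn left 78°, forward 2.6 m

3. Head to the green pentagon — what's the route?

turn left 125°, forward 1.4 m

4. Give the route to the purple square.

turn left 51°, forward 3.7 m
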